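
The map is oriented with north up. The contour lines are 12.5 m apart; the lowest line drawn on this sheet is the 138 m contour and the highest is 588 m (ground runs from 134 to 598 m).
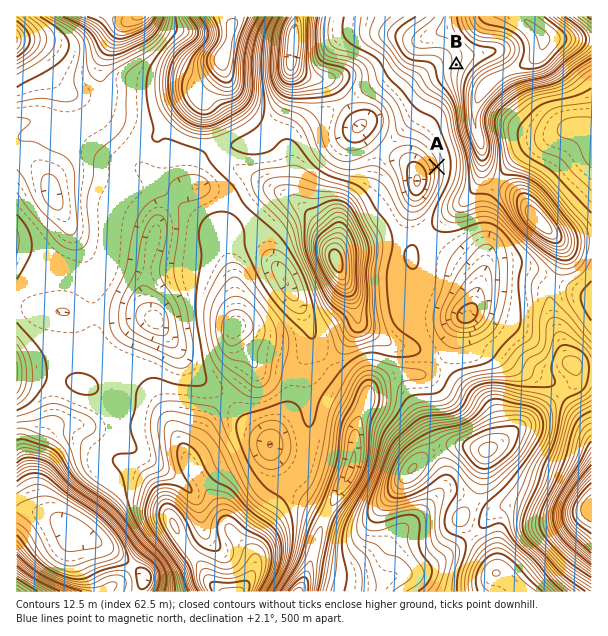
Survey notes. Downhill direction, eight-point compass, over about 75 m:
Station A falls W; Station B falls W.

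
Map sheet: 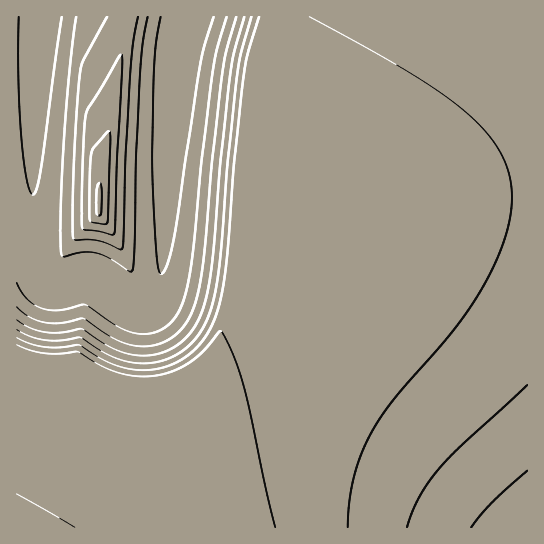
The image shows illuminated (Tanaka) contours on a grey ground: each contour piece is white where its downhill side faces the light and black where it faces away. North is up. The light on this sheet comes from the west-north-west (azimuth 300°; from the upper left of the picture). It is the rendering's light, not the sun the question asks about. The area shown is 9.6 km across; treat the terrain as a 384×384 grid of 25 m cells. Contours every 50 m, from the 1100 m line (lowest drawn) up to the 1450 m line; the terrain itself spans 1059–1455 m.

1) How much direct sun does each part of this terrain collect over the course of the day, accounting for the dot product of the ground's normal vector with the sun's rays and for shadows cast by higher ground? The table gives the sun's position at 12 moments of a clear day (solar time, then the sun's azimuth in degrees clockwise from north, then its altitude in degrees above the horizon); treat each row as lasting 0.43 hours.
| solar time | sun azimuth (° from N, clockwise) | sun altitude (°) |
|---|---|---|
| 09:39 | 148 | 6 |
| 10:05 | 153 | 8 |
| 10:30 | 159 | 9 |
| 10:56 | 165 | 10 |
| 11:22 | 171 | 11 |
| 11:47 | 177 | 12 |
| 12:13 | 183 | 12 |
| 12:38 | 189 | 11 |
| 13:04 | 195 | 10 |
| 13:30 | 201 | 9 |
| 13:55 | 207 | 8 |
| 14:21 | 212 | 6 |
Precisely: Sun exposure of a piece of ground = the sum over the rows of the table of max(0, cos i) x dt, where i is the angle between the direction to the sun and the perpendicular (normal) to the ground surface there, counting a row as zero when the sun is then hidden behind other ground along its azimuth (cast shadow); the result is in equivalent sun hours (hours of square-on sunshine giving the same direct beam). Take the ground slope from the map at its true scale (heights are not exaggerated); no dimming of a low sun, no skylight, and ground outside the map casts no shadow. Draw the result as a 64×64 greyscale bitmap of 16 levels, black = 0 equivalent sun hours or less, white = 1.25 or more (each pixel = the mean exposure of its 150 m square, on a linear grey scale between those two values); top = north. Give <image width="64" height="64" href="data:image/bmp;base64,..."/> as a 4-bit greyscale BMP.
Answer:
<image width="64" height="64" href="data:image/bmp;base64,Qk12CAAAAAAAAHYAAAAoAAAAQAAAAEAAAAABAAQAAAAAAAAIAAATCwAAEwsAABAAAAAAAAAAAAAAABEREQAiIiIAMzMzAERERABVVVUAZmZmAHd3dwCIiIgAmZmZAKqqqgC7u7sAzMzMAN3d3QDu7u4A////AKqqqqqqqqqqqqqqqqqqqqqqqqqqqqqqu7u7u7u8zMzMqqqqqqqqqqqqqqqqqqqqqqqqqqqqqqu7u7u7u8zMzMyqqqqqqqqqqqqqqqqqqqqqqqqqqqqqu7u7u7u8zMzMzKqqqqqqqqqqqqqqqqqqqqqqqqqqqqq7u7u7u8zMzMzMqqqqqqqqqqqqqqqqqqqqqqqqqqqqq7u7u7u8zMzMzMyqqqqqqqqqqqqqqqqqqqqqqqqqqqq7u7u7u7zMzMzMzKqqqqqqqqqqqqqqqqqqqqqqqqqqqru7u7u7vMzMzMzMqqqqqqqqqqqqqqqqqqqqqqqqqqqqu7u7u7vMzMzMzMyqqqqqqqqqqqqqqqqqqqqqqqqqqqu7u7u7u8zMzMzMzKqqqqqqqqqqqqqqqqqqqqqqqqqqq7u7u7u7zMzMzMzMqqqqqqqqqqqqqqqqqqqqqqqqqqqru7u7u7u8zMzMzMyqqqqqqqqqqqqqqqqqqqqqqqqqqqu7u7u7u7zMzMzMzKqqqqqqqqqqqqqqqqqqqqqqqqqqu7u7u7u7u8zMzMzMqqqqqqqqqqqqqqqqqqqqqqqqqqq7u7u7u7u7zMzMzMyqqqqqqqqqqqqqqqqqqqqqqqqqqqu7u7u7u7u7zMzMzKqqqqqqqqqqqqqqqqqqqqqqqqqqq7u7u7u7u7u8zMzMqqqqqqqqqqqqqqqqqqqqqqqqqqqru7u7u7u7u7u8zMyqqqqqqqqqqqqqqqqqqqqqqqqqqqu7u7u7u7u7u7u8zKqqqqqqqZZURomqqqqqqqqqqqqqqru7u7u7u7u7u7u8qqqqqqlzAAAAAmmqqqqqqqqqqqqqu7u7u7u7u7u7u7uqqZmqgwAAAAAAA4qqqqqqqqqqqqqru7u7u7u7u7u7u5ZCIjQQAAAAAAAAKKqqqqqqqqqqqqq7u7u7u7u7u7u7EAAAAAAAAAAAAAADmqqqqqqqqqqqqqu7u7u7u7u7u7sAAAAAAAAAAAAAAAFaqqqqqqqqqqqqqru7u7u7u7u7uwAAAAAAAAAAAAAAAjmqqqqqqqqqqqqqq7u7u7u7u7u7AAAAAAAAAAAAAAADN6qqqqqqqqqqqqqqq7u7u7u7u7sAAAAAAAAAAAAAACRFqqqqqqqqqqqqqqqqq7u7u7u7uwAAAAAAAAAAAAABRVaaqqqqqqqqqqqqqqqqq7u7u7u7AAAAAAAAASIhESNWZoqqqqqqqqqqqqqqqqqqq7u7u7sQAAAAABI0ZkMzRVd3iqqqqqqqqqqqqqqqqqqqq7u7uyAAAAATRWiXZVVWZ3eKqqqqqqqqqqqqqqqqqqqqq7u7QyI0RVZ4q8h2ZmZ3iIqqqqqqqqqqqqqqqqqqqqqqu7tmZnqqmavOuYdnd4iIiqqqqqqqqqqqqqqqqqqqqqqqu3eJrP7u//+piHd3iIiJqqqqqqqqqqqqqqqqqqqqqqqriJqr/////6mYh3iIiImqqqqqqqqqqqqqqqqqqqqqqqqJmqrf///7qZiIiIiJmaqqqqqqqqqqqqqqqqqqqqqqqpmqqq////qpmYiJiJmZqqqqqqqqqqqqqqqqqqqqqqqqmaqqqv//uqmZiImZmZmqqqqqqqqqqqqqqqqqqqqqqqqZqqqqv/2qqpmYmZmZmaqqqqqqqqqqqqqqqqqqqqqqqpqqqqqr26qqmZmZmZmZqqqqqqqqqqqqqqqqqqqqqqqqmqqqqqqqqqqZmZmZmZmqqqqqqqqqqqqqqqqqqqqqqqqaqpmqqqqqqpmZmZmZmaqqqqqqqqqqqqqqqqqqqqqqqpqqmZqqiqqqmZmZmZmZqqqqqqqqqqqqqqqqqqqqqqqqqqmZmal6qqqZmZmZmZmqqqqqqqqqqqqqqqqqqqqqqqqqqZmZmXqqqqmZmZmZmaqqqqqqqqqqqqqqqqqqqqqqqqqpmZmYarqqqZmZmYiJqqqqqqqqqqqqqqqqqqqqqqqqqqmZmZhquqqpmZiIiIiqqqqqqqqqqqqqqqqqqqqqqqqqmZmZl2m7qqmZmIiIiJqqqqqqqqqqqqqqqqqqqqqqqqqZmZmXeLu6qZmYiIiImqqqqqqqqqqqqqqqqqqqqqqqqpmZmZd4u7qpmZiIiIiaqqqqqqqqqqqqqqqqqqqqqqqqmZmZl3e7uqmZmIiIiJqqqqqqqqqqqqqqqqqqqqqqqqmZmZmHd6u6qZmYiIiImqqqqqqqqqqqqqqqqqqqqqqqqZmZmYd3q7qpmZiIiIiaqqqqqqqqqqqqqqqqqqqqqqqpmZmZh3ebuqmZmIiIiJqqqqqqqqqqqqqqqqqqqqqqqqmZmZmHd5u6qpmYiIiImqqqqqqqqqqqqqqqqqqqqqqqqZmZmYd3i7qqmZiIiIiaqqqqqqqqqqqqqqqqqqqqqqqpmZmZh3eLu6qZmIiIiIqqqqqqqqqqqqqqqqqqqqqqqqmZmZmHeIu7qpmYiIiIiaqqqqqqqqqqqqqqqqqqqqqqqpmZmIeIiru6mZiIh3d5qqqqqqqqqqqqqqqqqqqqqqqqmZmYiIiKu7qZmIh3ZmmqqqqqqqqqqqqqqqqqqqqqqqqZmZiIiInMu5mYh3ZmV6qqqqqqqqqqqqqqqqqqqqqqqqmZmIiIiczLqZiHdmZWmqqqqqqqqqqqqqqqqqqqqqqqqZmIiIh4zcyqmId2ZlaaqqqqqqqqqqqqqqqqqqqqqqqpmYh3d3i93LqZh3ZmZoqqqqqqqqqqqqqqqqqqqqqq"/>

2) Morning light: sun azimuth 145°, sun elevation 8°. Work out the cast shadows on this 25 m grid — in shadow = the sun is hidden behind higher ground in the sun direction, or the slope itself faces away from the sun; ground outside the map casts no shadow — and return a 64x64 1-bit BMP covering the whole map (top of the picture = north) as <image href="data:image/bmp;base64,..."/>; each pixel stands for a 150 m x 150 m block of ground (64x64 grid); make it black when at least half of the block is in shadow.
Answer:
<image width="64" height="64" href="data:image/bmp;base64,Qk0+AgAAAAAAAD4AAAAoAAAAQAAAAEAAAAABAAEAAAAAAAACAAATCwAAEwsAAAIAAAAAAAAA////AAAAAAAAAAAAAAAAAAAAAAAAAAAAAAAAAAAAAAAAAAAAAAAAAAAAAAAAAAAAAAAAAAAAAAAAAAAAAAAAAAAAAAAAAAAAAAAAAAAAAAAAAAAAAAAAAAAAAAAAAAAAAAAAAAAAAAAAAAAAAAAAAAAAAAAAAAAAAAAAAAAAAAAAAAAAAAAAAAAAAAAAAAAAAAAAAAAAAAAAAAAAAAAAAAAP8AAAAAAAAD/8AAAAAAAef/4AAAAAAP///wAAAAAA////AAAAAAD///+AAAAAAP///4AAAAAA////wAAAAAD////AAAAAAP///8AAAAAA////4AAAAAD+f//gAAAAAOAB/+AAAAAAAAD/4AAAAAAAAP/gAAAAAAAAf+AAAAAAAAB/4AAAAAAAAH/gAAAAAAEAP+AAAAAAA4A/4AAAAAADwD/gAAAAAAPAP+AAAAAAB8A/8AAAAAAHwB/wAAAAAAfAH/AAAAAAD8Af8AAAAAAPwB/wAAAAAA/AH/AAAAAAD4Af8AAAAAAfgB/wAAAAAB+AH/AAAAAAH4Af8AAAAAAfgB/wAAAAAB+AH/AAAAAAH4Af8AAAAAAPAB/wAAAAAA8AH/gAAAAADwAf+AAAAAAPAB/4AAAAAAcAD/gAAAAABwAP+AAAAAAHAA/4AAAAAAMAD/wAAAAAAwAP/AAAAAACAA/8AAAAAA=="/>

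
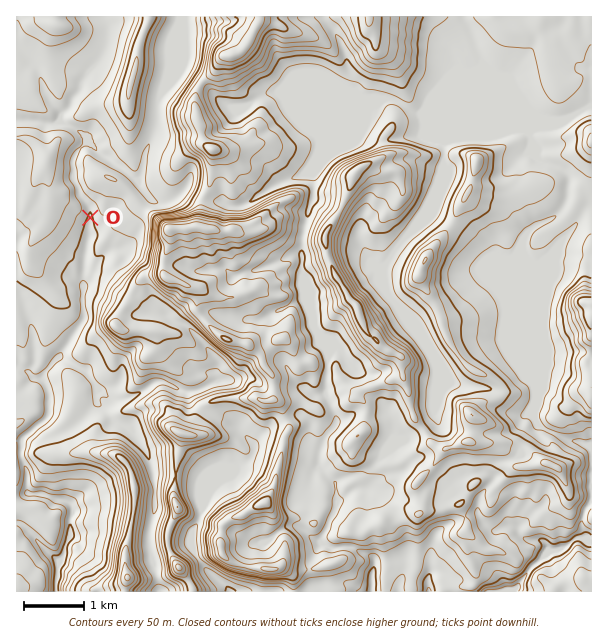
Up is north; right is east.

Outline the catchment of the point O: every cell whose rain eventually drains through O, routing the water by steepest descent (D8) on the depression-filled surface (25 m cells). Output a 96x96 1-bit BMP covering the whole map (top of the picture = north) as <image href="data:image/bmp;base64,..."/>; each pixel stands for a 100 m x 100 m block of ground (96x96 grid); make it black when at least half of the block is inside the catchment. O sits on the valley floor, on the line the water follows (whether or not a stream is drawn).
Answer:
<image width="96" height="96" href="data:image/bmp;base64,Qk2+BAAAAAAAAD4AAAAoAAAAYAAAAGAAAAABAAEAAAAAAIAEAAATCwAAEwsAAAIAAAAAAAAA////AAAAAAAAAAAAAAAAAAAAAAAAAAAAAAAAAAAAAAAAAAAAAAAAAAAAAAAAAAAAAAAAAAAAAAAAAAAAAAAAAAAAAAAAAAAAAAAAAAAAAAAAAAAAAAAAAAAAAAAAAAAAAAAAAAAAAAAAAAAAAAAAAAAAAAAAAAAAAAAAAAAAAAAAAAAAAAAAAAAAAAAAAAAAAAAAAAAAAAAAAAAAAAAAAAAAAAAAAAAAAAAAAAAAAAAAAAAAAAAAAAAAAAAAAAAAAAAAAAAAAAAAAAAAAAAAAAAAAAAAAAAAAAAAAAAAAAAAAAAAAAAAAAAAAAAAAAAAAAAAAAAAAAAAAAAAAAAAAAAAAAAAAAAAAAAAAAAAAAAAAAAAAAAAAAAAAAAAAAAAAAAAAAAAAAAAAAAAAAAAAAAAAAAAAAAAAAAAAAAAAAAAAAAAAAAAAAAAAAAAAAAAAAAAAAAAAAAAAAAAAAAAAAAAAAAAAAAAAAAAAAAAAAAAAAAAAAAAAAAAAAAAAAAAAAAAAAAAAAAAAAAAAAAAAAAAAAAAAAAAAAAAAAAAAAAAAAAAAAAAAAAAAAAAAAAAAAAAAAAAAAAAAAAAAAAAAAAAAAAAAAAAAAAAAAAAAAAAAAAAAAAAAAAAAAAAAAAAAAAAAAAAAAAAAAAAAAAAAAAAAAAAAAAAAAAAAAAAAAAAAAAAAAAAAAAAAAAAAAAAAAAAAAAAAAAAAAAAAAAAAAAAAAAAAAAAAAAAAAAAAAAAAAAAAAAAAAAAAAAAAAAAAAAAAAAAAAAAAAAAAAAAAAAAAAAAAAAAAAAAAAAAAAAAAAAAAAAAAAAAAAAAAAAAAAAAAAAAAAAAAAAAAAAAAAAAAAAAAAAAAAAAAAAAAAAAAAAAAAAAAAAAAAAAAAAAAAAAAAAAAAAAAAAAAAAAAAAAAAAAAAAAAAAAAAAAAAAAAAAAAAAAAAAAAAAAAAAAAAAAAAAAAAAAAABwAAAAAAAAAAAAAAD+AAAAAAAAAAAADAH+AAAAAAAAAAAAPgP+AAAAAAAAAAAAfgf+AAAAAAAAAAAA/g/+AAAAAAAAAAAB/h//AAAAAAAAAAAD/j//AAAAAAAAAAAH/n//AAAAAAAAAAAH////gAAAAAAAAAAH////gAAAAAAAAAAH////gAAAAAAAAAAH////gAAAAAAAAAAP////gAAAAAAAAAAf////AAAAAAAAAAA////+AAAAAAAAAAD////+AAAAAAAAAAD////+AAAAAAAAAAD////8AAAAAAAAAAD////8AAAAAAAAAAD////8AAAAAAAAAAD////8AAAAAAAAAAD////8AAAAAAAAAAD////8AAAAAAAAAAD////+AAAAAAAAAAD/////AAAAAAAAAAD/////gAAAAAAAAAD/////gAAAAAAAAAD/////wAAAAAAAAAD/////8AAAAAAAAAD//////AAAAAAAAAD//////gAAAAAAAAD//////gAAAAAAAAD//////wAAAAAAAAD//////wAAAAAAAAD//////4AAAAAAAAA="/>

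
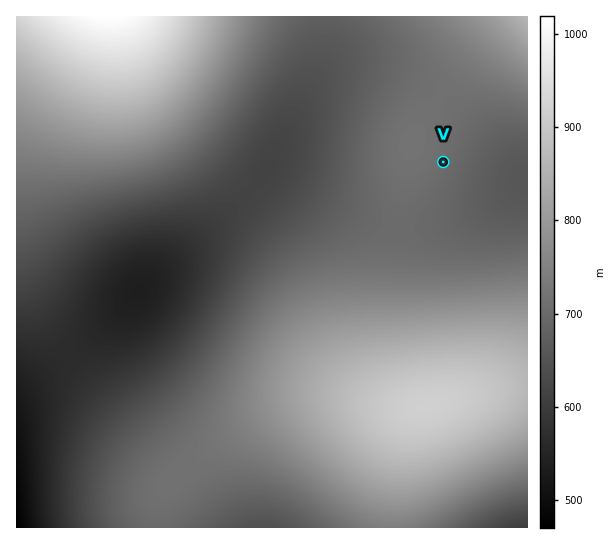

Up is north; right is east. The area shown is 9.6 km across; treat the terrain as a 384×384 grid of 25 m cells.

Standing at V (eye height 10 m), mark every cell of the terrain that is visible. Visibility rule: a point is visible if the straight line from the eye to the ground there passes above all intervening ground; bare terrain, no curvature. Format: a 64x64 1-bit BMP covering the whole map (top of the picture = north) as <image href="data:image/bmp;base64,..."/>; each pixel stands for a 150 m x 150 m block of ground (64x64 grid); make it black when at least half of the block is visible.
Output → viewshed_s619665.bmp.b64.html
<image width="64" height="64" href="data:image/bmp;base64,Qk0+AgAAAAAAAD4AAAAoAAAAQAAAAEAAAAABAAEAAAAAAAACAAATCwAAEwsAAAIAAAAAAAAA////AAAAAAAAAAAAAAAAAAAAAAAAAAAAAAAAAAAAAAAAAAAAAAAAAAAAAAAAAAAAAAAAAAAAAAAAAAAAAAAAAAAAAAAAAAAAAAAAAAAAAAAAAAAAAAAAAAAAAAAAAAAAAAAAAAAAAAAAAAAAAAAAAAAAAAAAAAAAAAAAAAAAAAAAAAAAAAAAAAAAAAAAAAAAAAAAAAAAAAAAAAAAAAf/AAAAAAAAP//gAAAAAAD///wAAAAAA////gAAAAAH////AAAAAA////8AAAAAH////wAAAAA/////AAAAAD////8AAAAAf////wAAAAB/////AAAAAH////8AAAAAf////wAAAAB/////AAAAAD////8AAAAAD////wAAAAAD////AAAAAAB///8AAAAAAB///wAAAAAAB///AAAAAAAD//8AAAAAAAD//wAAAAAAAP//AAAAAAAAf/8AAAAAAAB//wAAAAAAAH//AAAAAAAAf/8APAAAAAB//wAfgAAAAH//AA/gAAAAP/8AD/AAAAA//wAP+AAAAB//AAf8AAAAD/8AB/4AAAAP/wAH/wAAAAf/AAf/gAAAB/8AB/+AAAAP/wAH/8AAAA//AAf/wAAAD/8AB//gAAAP/wAH//AAAB//AAf/8AAAH/8AB//4AAA//wAH//gAAD//AAf/+AAAf/8AB//8AAD//w=="/>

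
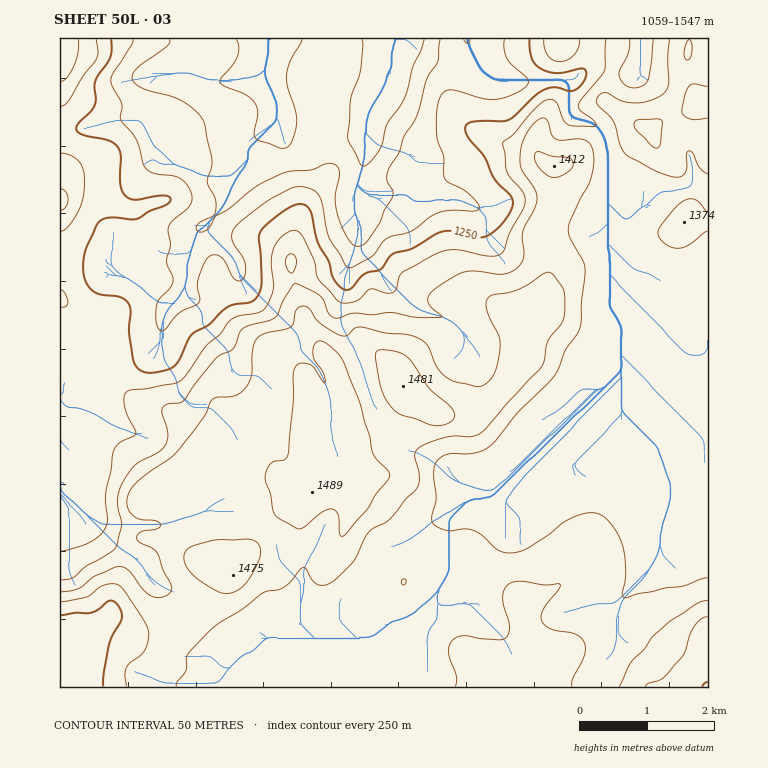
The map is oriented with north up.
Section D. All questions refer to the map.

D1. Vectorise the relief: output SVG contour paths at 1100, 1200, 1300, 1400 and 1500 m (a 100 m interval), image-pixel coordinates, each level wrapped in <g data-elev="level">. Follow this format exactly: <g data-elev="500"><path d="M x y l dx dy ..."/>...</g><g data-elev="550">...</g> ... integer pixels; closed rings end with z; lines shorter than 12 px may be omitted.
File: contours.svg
<g data-elev="1100"><path d="M302 39l-11 21-4 11 0 14 8 25 2 12-6 20-2 4-6 2-27-9-2-7 4-20-3-9-9-8-21-8-5-4 1-5 12-13 4-9 2-8-3-9"/><path d="M424 39l-3 12-9 17-7 29-5 9-13 18-6 23-11 15-7 4-4-3-10-21-1-6 3-38 10-30 1-29"/></g><g data-elev="1200"><path d="M504 39l0 9 3 10 5 7 15 13 2 3-3 6-14 8-17 4-12 0-27-9-9 0-6 6-4 11 0 29 6 20 1 22 3 4 16 7 7 6 9 10 0 3-1 2-5 1-24-1-13 4-24 17-25 8-16 18-22 11-3-2-17-28-7-34-3-9-5-5-7-2-8-1-7 1-27 15-25 19-7 8-1 5 1 7 10 15 2 7 0 8-2 7-3 2-6-2-8-17-5-5-7-2-5 2-5 7-6 17-1 7 3 12-1 3-20 10-14 17-3 1-4-2-2-6 1-18 3-7 10-10 3-7-1-5-5-14 3-17-1-18 4-7 16-13 3-6 0-5-4-10-8-7-8-3-17-2-8-5-4-5-7-25-15-19 1-17-10-16-1-9 21-34 1-5"/></g><g data-elev="1300"><path d="M60 307l6-1 2-3-3-9-5-4"/><path d="M60 231l4-1 5-4 10-16 4-14 2-15-2-12-5-8-7-6-11-2"/><path d="M60 106l5-2 4-3 14-25 13-16 2-7-2-14"/><path d="M544 39l0 9 4 8 6 4 7 2 7-2 6-6 4-6 1-9"/><path d="M606 39l-2 32-22 27-4 7 2 5 14 10 2 6-20 0-9-2-4-5-7-17-7-3-10 6-26 29-10 8 4 31 15 18 3 9-2 8-13 24-5 17-4 4-10 3-33-6-16 1-40 21-3 6-3 11-3 3-6 1-16-4-3 1-10 10-14 3-6-2-20-22-4-20-14-26-6-3-9 4-8 8-5 10-1 12 3 24-3 10-6 10-7 5-18 3-9 4-12 15-14 12-18 27-8 8-31 6-17 2-5 2-2 6 1 10 11 25-3 3-14 7-6 9-2 18-5 24 2 25-2 7-5 8-10 8-10 4-21 5"/><path d="M653 39l-5 41-5 5-10 3-8-3-4-5-2-5 1-5 8-17 2-14"/></g><g data-elev="1400"><path d="M176 687l1-6 9-11 0-12 3-5 20-22 10-8 22-13 22-17 15-3 7-4 17-18 4 0 8 14 8 3 10-3 15-14 9-10 12-25 5-5 17-9 16-20 11-11 2-6 0-7-4-20 3-7 11-5 18-6 27-1 7-3 5-5 22-25 33-36 3-7 4-20 15-19 2-10-1-20-12-17-7-1-25 16-10 3-17 3-5 3-2 5 1 7 12 27 1 13-3 15-4 11-7 7-7 4-23-5-10-5-9-10-10-22-10-8-12-3-20-1-26-6-5 1-6 7-7 1-21-13-11-15-5-2-5 1-4 4-2 12-2 4-6 2-20 4-9 7-4 12-1 24-7 13-10 7-16 1-6 2-8 17-27 36-7 6-30 21-11 13-2 12 4 10 7 5 18 2 5 3-1 3-3 2-17 3-3 6 3 5 12 5 5 5 6 17 8 15-1 7-3 3-7 3-10-3-9-7-11-17-5-3-5-2-26 10-15 12-19 4"/><path d="M572 687l1-9 12-24 0-6-1-5-3-5-6-4-26-6-5-4-3-5 3-10 17-24-2-1-14 1-25-4-10 2-4 4-3 5 0 12 7 22-1 6-3 6-8 2-35-4-7 2-5 5-3 10 8 23-1 11"/><path d="M708 600l-7 2-7 3-24 16-16 15-10 13-13 14-12 24"/><path d="M401 583l2 2 2-1 1-2-1-3-3 1z"/><path d="M549 176l8 1 10-4 5-6 1-6-5-3-16-2-15-4-3 4 2 7 6 8z"/><path d="M654 147l5 0 1-3 2-24-5-1-21 1-2 4 1 5z"/><path d="M708 86l-14-2-5 2-4 7-3 17 2 5 5 4 7 1 12-2"/><path d="M686 60l3 0 3-7 0-9-3-5-5 12 0 5z"/></g><g data-elev="1500"><path d="M103 687l1-14 5-29 13-25 0-5-3-7-5-5-5-1-17 11-16 1-16 2"/></g>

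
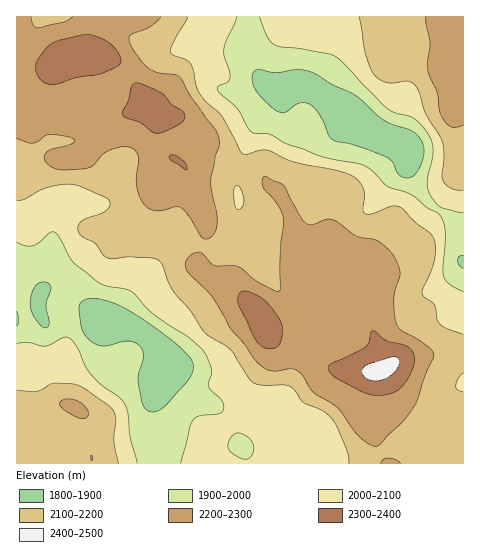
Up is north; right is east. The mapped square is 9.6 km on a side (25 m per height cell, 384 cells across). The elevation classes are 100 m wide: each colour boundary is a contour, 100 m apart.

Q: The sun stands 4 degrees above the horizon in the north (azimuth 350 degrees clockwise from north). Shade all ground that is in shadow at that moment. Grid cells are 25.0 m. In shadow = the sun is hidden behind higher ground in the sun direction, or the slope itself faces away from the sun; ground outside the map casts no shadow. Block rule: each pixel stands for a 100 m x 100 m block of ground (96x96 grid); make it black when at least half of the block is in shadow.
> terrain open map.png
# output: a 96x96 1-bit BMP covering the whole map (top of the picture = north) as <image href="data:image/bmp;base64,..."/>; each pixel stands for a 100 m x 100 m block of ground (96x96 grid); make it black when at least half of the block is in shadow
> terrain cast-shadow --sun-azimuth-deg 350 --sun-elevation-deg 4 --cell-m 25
<image width="96" height="96" href="data:image/bmp;base64,Qk2+BAAAAAAAAD4AAAAoAAAAYAAAAGAAAAABAAEAAAAAAIAEAAATCwAAEwsAAAIAAAAAAAAA////AAAAAAAAAAAAAAAP//////4AAAAAAAAf//////4AAAAAAAB///////8AAAAAAAD//////84AEAYAAAH//////8AAOA4AAAH//////8AAfB8AAAH//////8AAfB8AAAH//////8AA/h4AAAP//////8AA/gAAAAP//////8AB/AAAAAf//////+AA+AAAAD///////+AAAAAAAH////////AAAAAPAP////////gAAAAf+f////////wAAAAf//////////8AAAA///////////8AAAD///////////8AAAH//////h////8AAAP//////gAP///AAAP//////gAA//+AAAH//////gAAP/8AAAD//////AAAA/8AAAD/////+AAAAAAAAP//////8AAAAAAAAf//////wAAAAAAAA///////AAAAAAAAB//////wAAAAAAADB//////gAAAAAAAHj/////fgAAAAAAAP/////8fwAAAAAAAf/////8/gA4AAAAAf///////AB8AAHAAf//////8AB/AAPwA////+f/AAD/gAP4A////4/+AAD/wAP8A////5/8AAD/wAf+A////5/4AAA/4Af+A//////wAAAP4Af/B//////gAAADwAP/F//////AAAAAAAD/t/////wAAAAAAAB/9/////wAAAAAAAAf//////wAAAAAAAAP///4//wAAAAAAAAP///wf/4AAAAAAAAH///wAP8GAAAAAAAD///wAP//AAAAAAAB///wAP//AAAAAAAA///wAf//AAAAAAAA///4Af//AAAAAAAA9///+//+AAAAAAAA9///+//wAAAAAAAB///////wAAAAAAAB///////gAEAAAAAD///////AAOAACAAD/////f/AYOAAAAAH/////H/A4cAAAAAH/////A/B4AAAAAAH9////A/D8AAAAAHn9////A+D8AAAAAfh9////g8H4AAAAA/wE////w4H4AAAAA/wMf///5wD4AAAAB/4cAf//4AAwAAAAB/48AAP/8AAwAAAAD//9AAf/8ACAAAAAH///g///+AGAAAAAf///9////gGAAAAA/////////4AAAAAB////f////8AAAAAD///8f////+AAAAAf///8/////+AAAAB////8/////+AAAAD////8/+ABwAAAAAH///+ED/AAAAAAAAP///wAH/gAAAAAA/////gAH/4AAAAAB/////gAH//AAAAAD/////gAP//gAAAwH/////gAP//wAADwP/////wAP//4AAHwP/////wAP//4AAPwf/////z8B//4AAHAf/////h8Af/4AAAA////P/B8AAD4GAAO///8A8A8AAAgfwAef//wAAA8AAAA/8B+f//AAAA8AAAB/+D/P/+AAAAcAAAB//D/H/4AAAAcAAAD//D/B+AAAAAMAAAH//j/AAAAAAAAAAAH//j/AAAAAYAAAAAH//j/AAAAA8AAAAAP//h/AAAAA8AAAAAH//AfAAAAAYAA="/>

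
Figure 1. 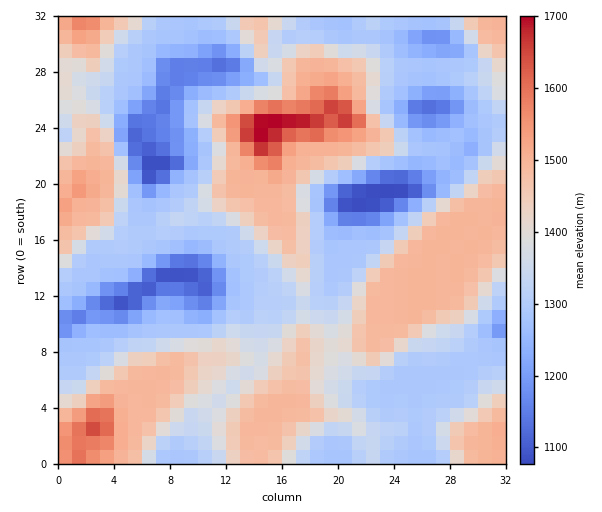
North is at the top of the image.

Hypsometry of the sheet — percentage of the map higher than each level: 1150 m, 94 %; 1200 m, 90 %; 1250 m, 86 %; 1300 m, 61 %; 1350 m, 48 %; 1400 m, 39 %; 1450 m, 31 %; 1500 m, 8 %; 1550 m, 4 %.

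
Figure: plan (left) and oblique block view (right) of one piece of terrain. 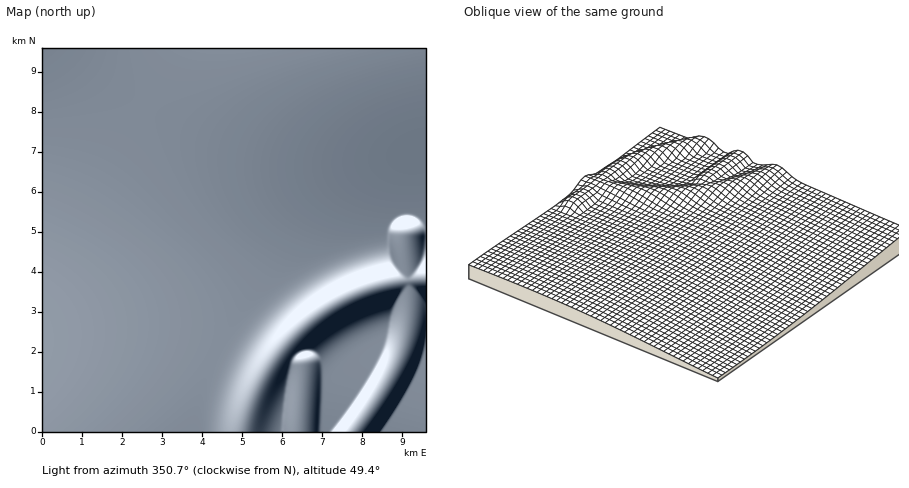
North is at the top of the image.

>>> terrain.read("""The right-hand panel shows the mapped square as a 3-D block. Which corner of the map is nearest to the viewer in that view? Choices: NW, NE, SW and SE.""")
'NW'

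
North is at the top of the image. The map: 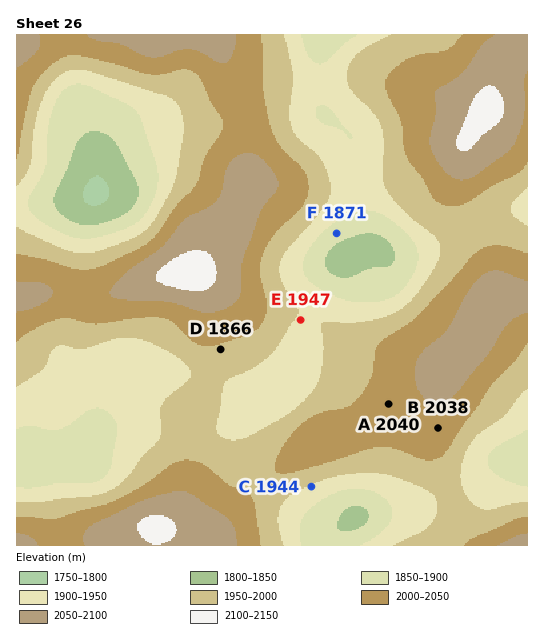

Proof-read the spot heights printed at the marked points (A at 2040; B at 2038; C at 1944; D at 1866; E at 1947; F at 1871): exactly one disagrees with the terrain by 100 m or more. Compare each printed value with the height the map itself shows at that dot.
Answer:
D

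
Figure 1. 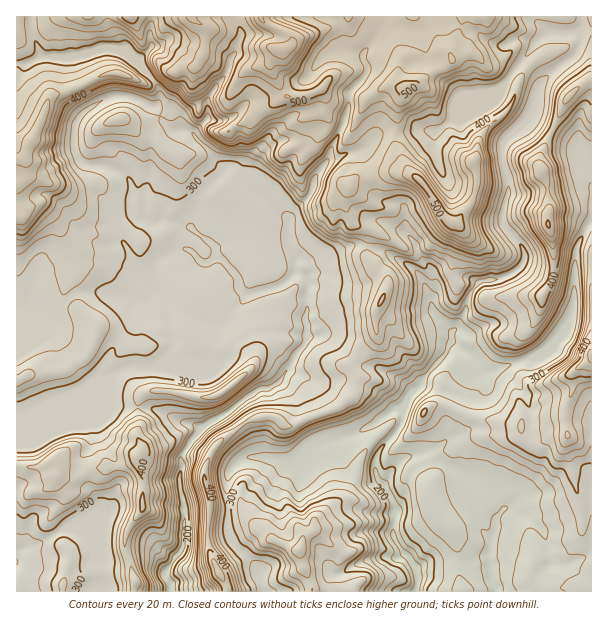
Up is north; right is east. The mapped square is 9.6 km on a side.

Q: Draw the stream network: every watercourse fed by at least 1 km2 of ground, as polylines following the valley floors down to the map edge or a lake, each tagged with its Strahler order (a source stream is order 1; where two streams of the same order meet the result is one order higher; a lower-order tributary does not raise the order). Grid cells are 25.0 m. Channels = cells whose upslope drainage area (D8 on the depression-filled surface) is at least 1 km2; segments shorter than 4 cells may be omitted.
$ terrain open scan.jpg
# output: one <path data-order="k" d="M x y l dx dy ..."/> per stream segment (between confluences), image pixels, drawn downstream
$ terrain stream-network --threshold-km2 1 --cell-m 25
<path data-order="1" d="M261 578l0 10 2 3"/><path data-order="1" d="M576 561l-6 2-1 1-14 0-6-12 0-6-3-4 0-3-1-2-2-6-15-15-6-1-6-3-3-3-9 0-1 1"/><path data-order="1" d="M75 531l-15 0-19 12-3 0-5 3-4 0-2 2-6 1-4 5 0 9"/><path data-order="2" d="M503 510l-6 6-2 3 0 12-4 6 0 11-2 1 0 15 2 2 0 10 1 2 0 4 3 5 0 4"/><path data-order="1" d="M497 497l0 1 6 8 0 4"/><path data-order="2" d="M384 485l3 7 3 3 3 6 0 5 2 1 0 18-2 2 0 7 2 2 0 3 6 10 16 18 0 21-1 2 1 1"/><path data-order="1" d="M402 461l-12 12-6 12"/><path data-order="1" d="M264 458l8 0 1 1 8 0 1 2 18 0 3-2 12-12 9-4 3 0 2-2 6 0 9-4 9-2 9-4 3-3 6-2 9-7 4-2 8-6 7 0 2 2"/><path data-order="2" d="M401 413l1 3 0 6-3 6-3 3 0 1-15 15-6 12 0 14 2 1 0 3 1 3 5 5 1 0"/><path data-order="1" d="M113 401l0-17 1-1 2-8 3-3"/><path data-order="1" d="M96 377l11 0 1-2 3 0 2-1 6-2"/><path data-order="2" d="M119 372l4-3 5 0 6-4 16 0 6-5 6-1 8-8"/><path data-order="1" d="M170 357l0-6"/><path data-order="2" d="M170 351l3-3 0-15-2-1 0-5-1-1 0-8-2-1 0-8-1-1 0-5-3-4 0-3-5-5"/><path data-order="2" d="M447 348l0 3-3 3-3 6-19 20-2 6-9 10 0 2-7 9-3 6"/><path data-order="2" d="M450 335l0 4-1 2 0 4-2 3"/><path data-order="1" d="M140 302l9 0 10-11"/><path data-order="1" d="M32 293l-5 9 0 3-6 6-4 0"/><path data-order="2" d="M159 288l0-9-1-1 0-17 3-3 3 0 9-6 3 0 4-3 8 0 3 2 12 12 6 0 3-3 10 0"/><path data-order="3" d="M300 273l6 6 2 3 0 9-2 2 0 12 2 1 0 5-3 6 0 4 3 5 0 6-3 4 0 8-2 3-7 7-3 8-9 12-2 4-6 6-1 0-6 5-9 0-3 1-5 5-7 3-15 13-9 5-5 4-6 3-19 20 0 1-8 8-3 6 0 3 2 1 0 8-2 1 0 20 2 1 0 6 1 2 0 9 2 1 0 12-2 2 0 18-1 1 0 3-2 3-6 6-3 9-4 5 0 10 3 3 0 8 1 1"/><path data-order="3" d="M222 260l15 16 0 3 2 2 0 6 6 7 7 0 6-3 5 0 1-1 11-2 13-7 6-6 0-2 6 0"/><path data-order="1" d="M125 245l3 3 3 6 0 3 3 4 0 3 3 3 4 9 14 14 3 0 1-2"/><path data-order="1" d="M407 234l7 8 2 6 1 1 0 3 12 12 0 2 3 3 2 9 1 1 0 12-4 5 0 7 1 2 0 4 3 3 0 2 15 15 0 6"/><path data-order="2" d="M195 231l9 8 6 3 5 4 1 6 6 6 0 2"/><path data-order="2" d="M290 219l0 8-2 1 0 11 2 1 1 9 5 8 0 12 4 4"/><path data-order="1" d="M276 194l8 9 0 3 1 1 0 6 5 6"/><path data-order="1" d="M591 179l0 42-4 6-11 21 0 12-1 1 0 38-2 1 0 8-1 1 0 5-2 3-12 15 0 1-15 15-1 0-11 9-6 2-4 3-12 3-2 1-9 2-7 4-6 0-3-3-2-4-3-3-3-6-13-8-6-6-2 0-6 6"/><path data-order="2" d="M329 159l-6 6 0 2-6 7-5 9 0 3-1 2 0 6-3 3 0 1-17 17 0 3-1 1"/><path data-order="1" d="M354 152l-3 1-4 0-8 5-9 0-1 1"/><path data-order="1" d="M438 129l6-3 5-4 3 0 34-33 9-2 11-7 1 0 8-9 0-2 7-7 0-2 5-4 0-2 4-4 0-2 12-12 6-3 9 0 2 2 16 0 5 4 0 3-2 2 0 3-3 6-6 6-1 0-11 9-1 0-18 18-6 22-12 15 0 2-20 19 0 12 2 2 0 6 1 1 0 5 2 1 0 5 1 1 0 6 2 2 0 7-3 6-2 12-1 2 0 10 3 6 16 18 3 12-3 6-9 9-6 3-3 0-4 3-20 3-9 9-3 6 0 3-1 2 0 7-3 6-5 5-1 6-8 9"/><path data-order="2" d="M152 78l4 5 3 6 0 12-6 6-3 0-6-5-6-1-4-3-5 0-1-2-15 0-9 5-3 0-3 3-2 0-3 3-4 1-5 5-1 0-6 7 0 3-2 2 0 12-1 1 1 14 2 1 1 6 5 5 3 0 1 1 15 0 9 5 5 0 6 3 9 9 0 4 1 2 0 4-1 2 0 13 1 2 2 6 4 4 8 0 6 5 3 0 6-3 6 0 1 1 9 0 5 3 7 0 6 6"/><path data-order="1" d="M146 66l6 12"/><path data-order="1" d="M230 63l-5 12-7 8-2 4-3 3-6 11 0 18-13 13 0 3 31 33-1 5-24 24 0 3-2 1 0 8-1 1 0 3-5 9 0 3 3 6"/><path data-order="1" d="M41 56l9 0 1-2 15 0 2-1 45 0 1 1 5 0 3 3 7 3 14 14 9 4"/><path data-order="2" d="M363 54l0 6 5 6 0 5-6 7 0 2-11 10 0 2-1 0 0 10-2 2 0 4-3 6 0 5-4 9 0 3-6 12-3 3-3 13"/><path data-order="1" d="M348 53l15 0 0 1"/><path data-order="1" d="M381 30l-4 5-2 4-9 9-3 6"/>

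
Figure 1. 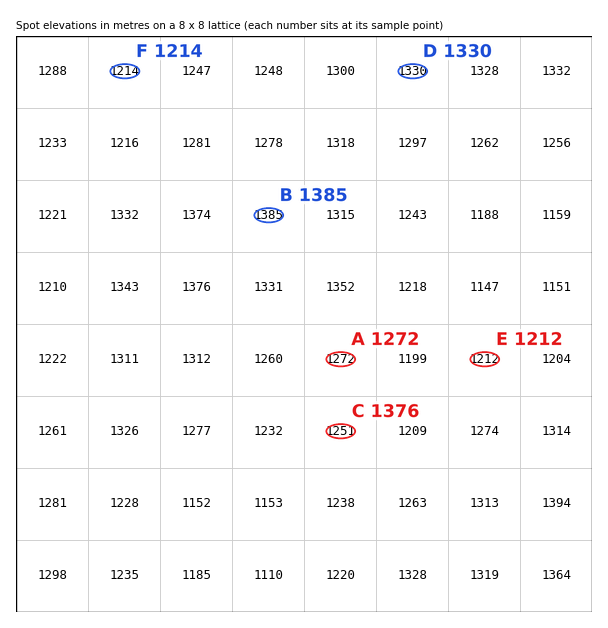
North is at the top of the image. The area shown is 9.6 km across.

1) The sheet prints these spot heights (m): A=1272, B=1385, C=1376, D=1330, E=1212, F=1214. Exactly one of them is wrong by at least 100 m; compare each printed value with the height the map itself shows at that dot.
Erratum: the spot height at C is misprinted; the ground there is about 1251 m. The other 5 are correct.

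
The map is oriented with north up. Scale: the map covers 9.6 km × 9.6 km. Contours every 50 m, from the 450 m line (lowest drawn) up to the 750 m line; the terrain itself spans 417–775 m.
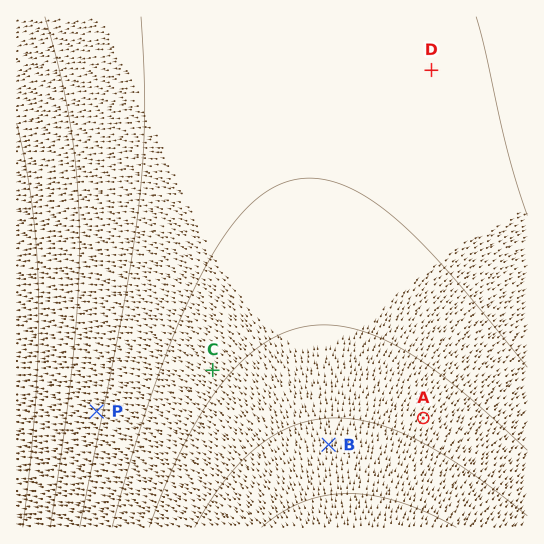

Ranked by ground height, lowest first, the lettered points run D C A B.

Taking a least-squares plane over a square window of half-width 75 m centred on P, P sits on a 4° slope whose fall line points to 281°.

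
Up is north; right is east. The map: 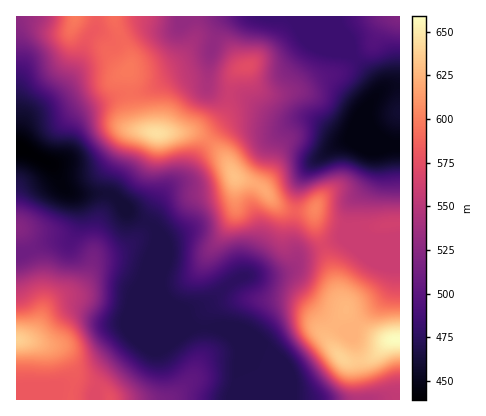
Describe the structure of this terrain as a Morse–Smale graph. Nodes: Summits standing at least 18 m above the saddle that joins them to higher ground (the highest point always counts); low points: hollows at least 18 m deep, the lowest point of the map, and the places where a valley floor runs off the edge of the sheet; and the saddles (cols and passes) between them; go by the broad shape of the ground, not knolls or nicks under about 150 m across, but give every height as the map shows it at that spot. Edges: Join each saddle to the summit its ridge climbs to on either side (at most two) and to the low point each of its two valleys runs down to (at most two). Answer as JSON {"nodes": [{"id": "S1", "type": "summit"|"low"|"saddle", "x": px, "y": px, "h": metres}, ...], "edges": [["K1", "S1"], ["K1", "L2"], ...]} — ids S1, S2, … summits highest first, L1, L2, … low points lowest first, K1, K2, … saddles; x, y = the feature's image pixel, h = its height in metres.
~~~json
{"nodes": [
{"id": "S1", "type": "summit", "x": 396, "y": 340, "h": 659},
{"id": "S2", "type": "summit", "x": 156, "y": 134, "h": 645},
{"id": "S3", "type": "summit", "x": 18, "y": 340, "h": 638},
{"id": "S4", "type": "summit", "x": 234, "y": 176, "h": 631},
{"id": "S5", "type": "summit", "x": 398, "y": 18, "h": 520},
{"id": "L1", "type": "low", "x": 20, "y": 148, "h": 439},
{"id": "L2", "type": "low", "x": 368, "y": 134, "h": 446},
{"id": "K1", "type": "saddle", "x": 208, "y": 140, "h": 603},
{"id": "K2", "type": "saddle", "x": 120, "y": 38, "h": 589},
{"id": "K3", "type": "saddle", "x": 324, "y": 246, "h": 569},
{"id": "K4", "type": "saddle", "x": 230, "y": 94, "h": 560},
{"id": "K5", "type": "saddle", "x": 356, "y": 58, "h": 483},
{"id": "K6", "type": "saddle", "x": 206, "y": 328, "h": 469},
{"id": "K7", "type": "saddle", "x": 152, "y": 226, "h": 469}],
"edges": [["K1", "S2"], ["K1", "S4"], ["K1", "L1"], ["K1", "L2"], ["K2", "S2"], ["K2", "L1"], ["K2", "L2"], ["K3", "S1"], ["K3", "L1"], ["K3", "L2"], ["K4", "S1"], ["K4", "S2"], ["K4", "L2"], ["K5", "S1"], ["K5", "S5"], ["K5", "L2"], ["K6", "S1"], ["K6", "S3"], ["K6", "L1"], ["K7", "S3"], ["K7", "S4"], ["K7", "L1"]]}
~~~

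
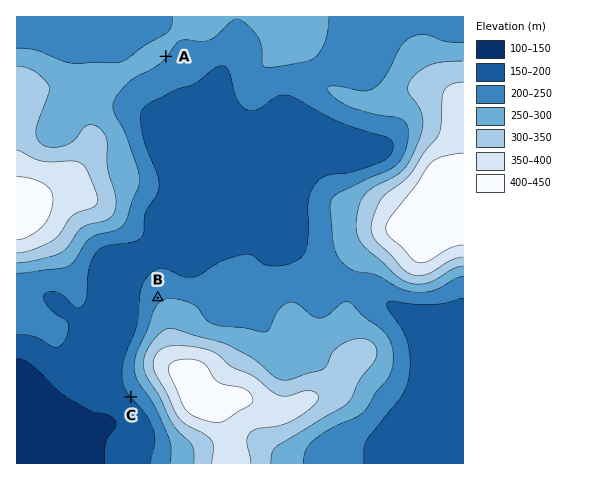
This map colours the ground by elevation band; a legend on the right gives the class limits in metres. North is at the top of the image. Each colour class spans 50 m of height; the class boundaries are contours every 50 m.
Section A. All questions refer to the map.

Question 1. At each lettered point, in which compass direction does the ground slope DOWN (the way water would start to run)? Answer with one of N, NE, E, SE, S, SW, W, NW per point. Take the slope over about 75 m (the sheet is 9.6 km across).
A SE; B NW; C SW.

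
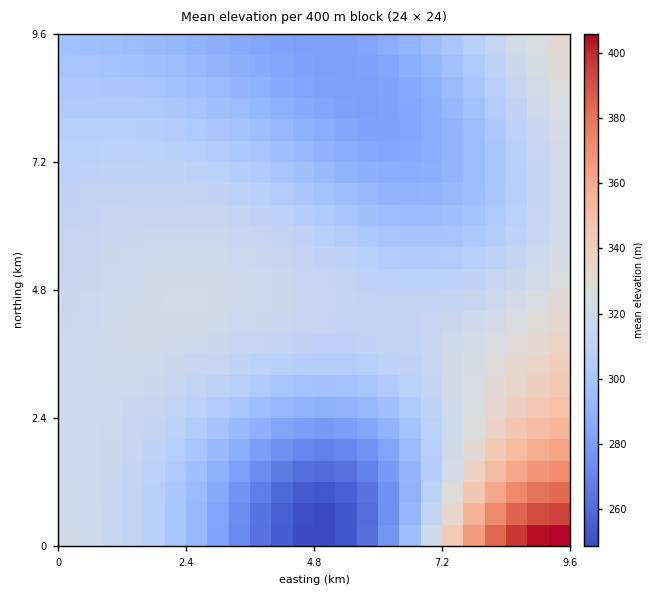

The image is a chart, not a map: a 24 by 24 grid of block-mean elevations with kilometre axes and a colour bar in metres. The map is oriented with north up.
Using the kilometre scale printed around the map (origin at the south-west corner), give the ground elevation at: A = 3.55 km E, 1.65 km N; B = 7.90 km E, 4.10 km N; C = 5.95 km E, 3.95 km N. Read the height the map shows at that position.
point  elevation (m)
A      280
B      320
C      310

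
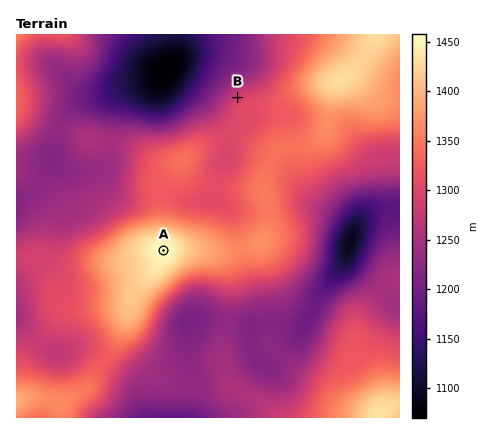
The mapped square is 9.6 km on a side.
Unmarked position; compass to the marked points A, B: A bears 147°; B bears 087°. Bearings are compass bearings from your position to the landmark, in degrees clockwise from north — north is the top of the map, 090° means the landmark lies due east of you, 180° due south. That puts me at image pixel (70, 106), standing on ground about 1213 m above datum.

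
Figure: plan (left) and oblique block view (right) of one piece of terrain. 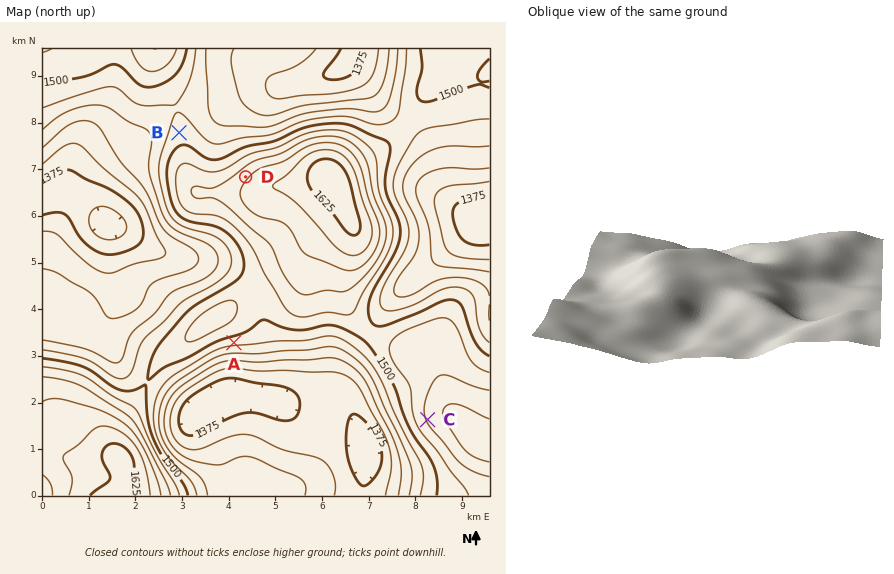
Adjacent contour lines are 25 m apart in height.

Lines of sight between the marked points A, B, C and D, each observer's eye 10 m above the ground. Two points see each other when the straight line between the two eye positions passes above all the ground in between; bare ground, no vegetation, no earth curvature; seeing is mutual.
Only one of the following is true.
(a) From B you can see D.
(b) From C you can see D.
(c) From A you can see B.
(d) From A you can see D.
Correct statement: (a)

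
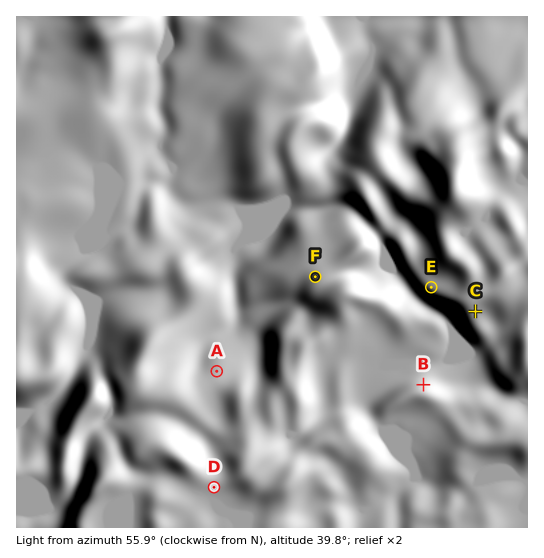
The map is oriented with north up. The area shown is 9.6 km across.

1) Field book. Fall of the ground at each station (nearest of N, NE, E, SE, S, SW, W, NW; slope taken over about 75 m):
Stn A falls N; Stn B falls N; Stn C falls SE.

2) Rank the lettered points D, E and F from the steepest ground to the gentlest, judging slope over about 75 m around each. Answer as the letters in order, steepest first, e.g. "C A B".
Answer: E F D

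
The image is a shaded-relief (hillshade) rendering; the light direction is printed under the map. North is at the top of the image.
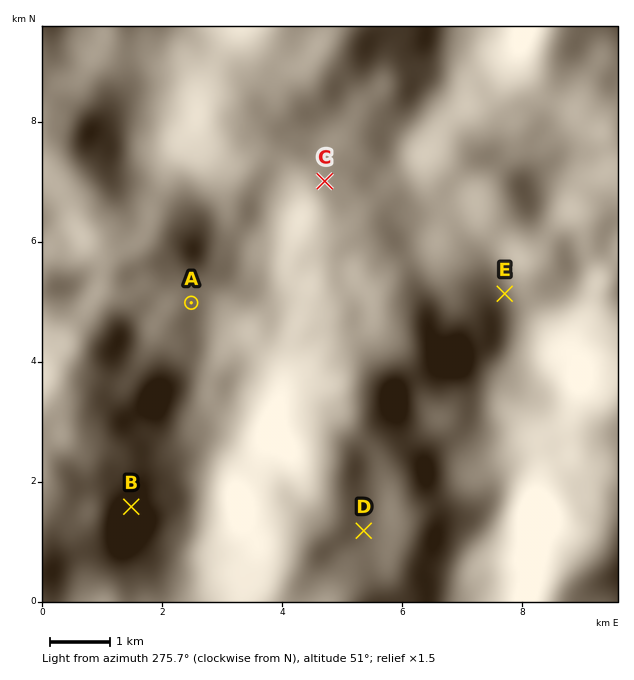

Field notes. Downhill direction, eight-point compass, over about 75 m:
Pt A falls SE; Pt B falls E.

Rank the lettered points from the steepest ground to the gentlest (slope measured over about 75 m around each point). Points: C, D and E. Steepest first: E D C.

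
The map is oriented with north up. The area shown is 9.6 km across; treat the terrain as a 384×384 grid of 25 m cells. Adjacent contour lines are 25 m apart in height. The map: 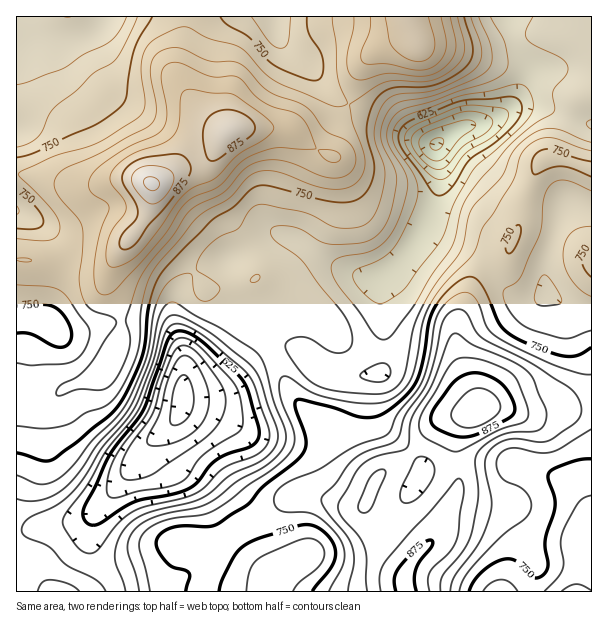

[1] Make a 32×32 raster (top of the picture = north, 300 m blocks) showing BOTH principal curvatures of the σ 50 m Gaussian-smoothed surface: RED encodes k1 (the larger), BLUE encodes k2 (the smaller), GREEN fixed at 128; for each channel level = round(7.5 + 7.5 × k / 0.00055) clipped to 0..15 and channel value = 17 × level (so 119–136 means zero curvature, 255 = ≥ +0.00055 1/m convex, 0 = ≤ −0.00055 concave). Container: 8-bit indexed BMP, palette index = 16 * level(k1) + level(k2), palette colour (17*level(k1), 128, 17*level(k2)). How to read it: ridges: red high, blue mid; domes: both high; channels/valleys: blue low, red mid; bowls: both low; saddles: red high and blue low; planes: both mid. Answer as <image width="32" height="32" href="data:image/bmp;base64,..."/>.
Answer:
<image width="32" height="32" href="data:image/bmp;base64,Qk02CAAAAAAAADYEAAAoAAAAIAAAACAAAAABAAgAAAAAAAAEAAATCwAAEwsAAAABAAAAAAAAAIAAABGAAAAigAAAM4AAAESAAABVgAAAZoAAAHeAAACIgAAAmYAAAKqAAAC7gAAAzIAAAN2AAADugAAA/4AAAACAEQARgBEAIoARADOAEQBEgBEAVYARAGaAEQB3gBEAiIARAJmAEQCqgBEAu4ARAMyAEQDdgBEA7oARAP+AEQAAgCIAEYAiACKAIgAzgCIARIAiAFWAIgBmgCIAd4AiAIiAIgCZgCIAqoAiALuAIgDMgCIA3YAiAO6AIgD/gCIAAIAzABGAMwAigDMAM4AzAESAMwBVgDMAZoAzAHeAMwCIgDMAmYAzAKqAMwC7gDMAzIAzAN2AMwDugDMA/4AzAACARAARgEQAIoBEADOARABEgEQAVYBEAGaARAB3gEQAiIBEAJmARACqgEQAu4BEAMyARADdgEQA7oBEAP+ARAAAgFUAEYBVACKAVQAzgFUARIBVAFWAVQBmgFUAd4BVAIiAVQCZgFUAqoBVALuAVQDMgFUA3YBVAO6AVQD/gFUAAIBmABGAZgAigGYAM4BmAESAZgBVgGYAZoBmAHeAZgCIgGYAmYBmAKqAZgC7gGYAzIBmAN2AZgDugGYA/4BmAACAdwARgHcAIoB3ADOAdwBEgHcAVYB3AGaAdwB3gHcAiIB3AJmAdwCqgHcAu4B3AMyAdwDdgHcA7oB3AP+AdwAAgIgAEYCIACKAiAAzgIgARICIAFWAiABmgIgAd4CIAIiAiACZgIgAqoCIALuAiADMgIgA3YCIAO6AiAD/gIgAAICZABGAmQAigJkAM4CZAESAmQBVgJkAZoCZAHeAmQCIgJkAmYCZAKqAmQC7gJkAzICZAN2AmQDugJkA/4CZAACAqgARgKoAIoCqADOAqgBEgKoAVYCqAGaAqgB3gKoAiICqAJmAqgCqgKoAu4CqAMyAqgDdgKoA7oCqAP+AqgAAgLsAEYC7ACKAuwAzgLsARIC7AFWAuwBmgLsAd4C7AIiAuwCZgLsAqoC7ALuAuwDMgLsA3YC7AO6AuwD/gLsAAIDMABGAzAAigMwAM4DMAESAzABVgMwAZoDMAHeAzACIgMwAmYDMAKqAzAC7gMwAzIDMAN2AzADugMwA/4DMAACA3QARgN0AIoDdADOA3QBEgN0AVYDdAGaA3QB3gN0AiIDdAJmA3QCqgN0Au4DdAMyA3QDdgN0A7oDdAP+A3QAAgO4AEYDuACKA7gAzgO4ARIDuAFWA7gBmgO4Ad4DuAIiA7gCZgO4AqoDuALuA7gDMgO4A3YDuAO6A7gD/gO4AAID/ABGA/wAigP8AM4D/AESA/wBVgP8AZoD/AHeA/wCIgP8AmYD/AKqA/wC7gP8AzID/AN2A/wDugP8A/4D/AIenqJiVg3S3p4eXp3Z2hpSWp6aWqeillIRkZHXIuJOFl7eGdpOUhreWdoa3dnWFc1Jkpaam6NWWl3WEhLjKtKWmmId1g7XIyaiouLemdYV0QkKjxZSW6Nm5ppSVtqZkhYSDlXWDpMjp+unGttjHp4ZidNbGlYSn2LiXlYaXl3WElJSigXGSpaaoxsW3t7XHt8T26rmVhIbHx5eVl5iolnWnuLiVkICUg2JihJa3x9nZxqWn2KdzdJfYuJSXmJeVlYeoyciTcGJ0dGOFpqe2x7eHdZfZ6ZZjdde3Y3WVhHWHl5i42KVgcJWnppeWdFOUxKWEpLjp9YOEw7JAUYGUhYZ1hZbX5qRwgHN2hpZ0QXGzxaWBgmLB1Ze01HNRtMiGhZeomKfn+aWgcFOFloNzhcfp2camksX56ej7+PX2tri3treohrf5yaKAYnWFc4XJ+Pe3pqajpMfoqMrqyJWVuqeFlsjWufnohGBghXNkhff3YmBxcUFBdOaouKinlqWopYamlqXY6Pi3cFBzhJXU9qNxhJWEc2Fz5seoqMnXppWVmJdkZKfo+dhwMHTH58alhIWpqaalgnPm5rWmhYN0ZYaVdGN0k7X41ZCA1ue3h4eHh6i4lYSTk/n3lHNjdXZ2hYV0ZJampPazoObop4eHh4eXuKiEdIOS6vm4hnVldnWChnaUp8m3x5WQt6mXl4eHl6e3hnR2dYG2+MiDg3R1g5WYp6WUx8a1hXGUp5anqZeXl4ViY3V2g5TX1ZK3hXOWudjYpXOm99eGc4OEU3SnmIeUknOUkoOEdJXFptmFgae5t6SkhYTq+siWg4Z1pZV1c4OnqLqmgXNkhceX2KeRpblwcJOFg5X19qd0dXSWdHN1hpiYqbmEgnOFyYe3yISUlnGVt5iFUZH1tmN1lIR0h4eGhZWnqJeToqXJlrfXdWSCxte4p7bD6f75w7i4dGN2hpentraXuNSwlKeHpvaEU4Xnx7i3xtX56ubU1th0Y3WHqMrax9f4w5CmuaaV6NbV94WWl4aGhqamtaSl96aVlabV6eu3xIEwEKS4xdfr6/jGY4SVhHOEhXSjppbq+vfV6cZ0xMSRYFBQkGBghMfHlHGWloeHhnRkYqWnprjJtrbKpoS21qOipYRQUJBwobGilJeXh4eYhmR1x7eml6Z1hpeUk7TEgoK1p4SktYGjp6i4d4eHh5iWk6fpuJaXyYZ2dWOT18ejpcnKxtXGxbSWhpd3h3aGh4WV2MmodYa3dnSDZHTJ6dXo/Oro5sWVdXWFlneGhoSFhJe3ppV2l6iGcpWGhZa3t6jausm2lJOnqKiXhoaWpoRzhqaVlpaFhYVyl5iHhnaWt8enp3RzhJiYh4c="/>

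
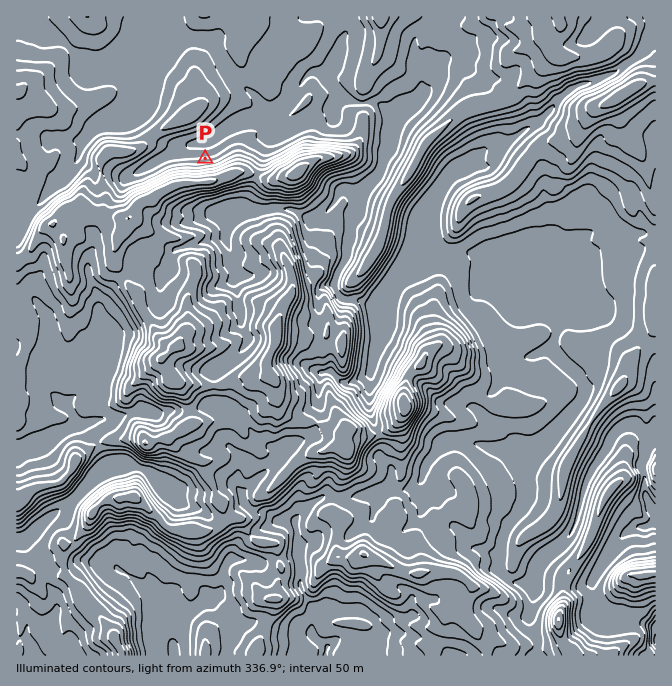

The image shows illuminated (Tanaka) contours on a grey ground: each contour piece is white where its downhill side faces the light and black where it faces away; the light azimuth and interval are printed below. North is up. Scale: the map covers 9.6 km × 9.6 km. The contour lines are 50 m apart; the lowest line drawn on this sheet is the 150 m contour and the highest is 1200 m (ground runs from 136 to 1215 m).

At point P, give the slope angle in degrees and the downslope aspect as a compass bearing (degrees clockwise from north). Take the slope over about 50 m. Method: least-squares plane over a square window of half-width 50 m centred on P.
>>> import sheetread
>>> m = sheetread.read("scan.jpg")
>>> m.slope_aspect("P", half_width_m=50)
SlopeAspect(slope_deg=28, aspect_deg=354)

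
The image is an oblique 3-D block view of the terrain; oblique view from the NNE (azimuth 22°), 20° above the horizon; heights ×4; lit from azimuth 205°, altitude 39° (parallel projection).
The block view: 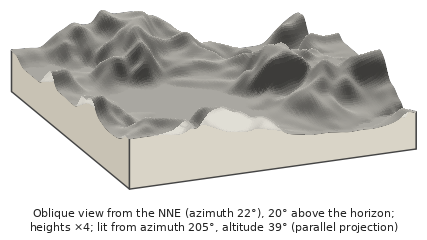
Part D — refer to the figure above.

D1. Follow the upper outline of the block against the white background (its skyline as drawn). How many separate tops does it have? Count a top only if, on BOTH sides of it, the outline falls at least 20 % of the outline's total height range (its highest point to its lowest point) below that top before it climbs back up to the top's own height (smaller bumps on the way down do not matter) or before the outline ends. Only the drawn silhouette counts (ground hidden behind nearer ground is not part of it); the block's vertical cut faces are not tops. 2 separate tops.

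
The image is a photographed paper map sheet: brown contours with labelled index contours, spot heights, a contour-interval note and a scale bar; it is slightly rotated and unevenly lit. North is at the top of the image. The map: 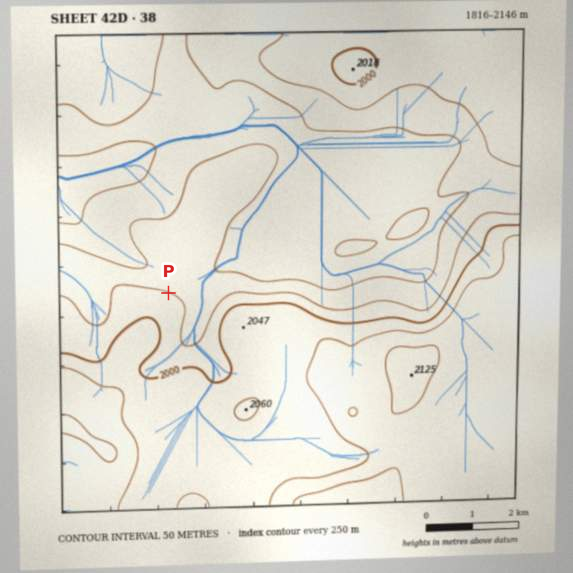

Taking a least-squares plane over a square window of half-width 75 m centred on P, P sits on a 7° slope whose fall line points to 23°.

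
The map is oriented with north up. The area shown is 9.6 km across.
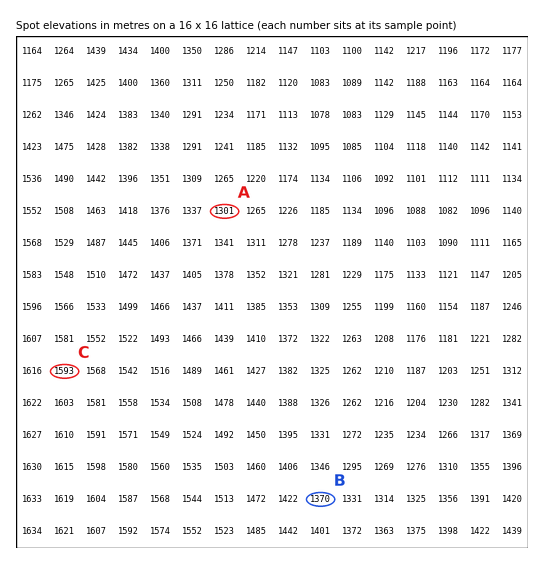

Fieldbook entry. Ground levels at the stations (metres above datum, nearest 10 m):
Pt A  1300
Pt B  1370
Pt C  1590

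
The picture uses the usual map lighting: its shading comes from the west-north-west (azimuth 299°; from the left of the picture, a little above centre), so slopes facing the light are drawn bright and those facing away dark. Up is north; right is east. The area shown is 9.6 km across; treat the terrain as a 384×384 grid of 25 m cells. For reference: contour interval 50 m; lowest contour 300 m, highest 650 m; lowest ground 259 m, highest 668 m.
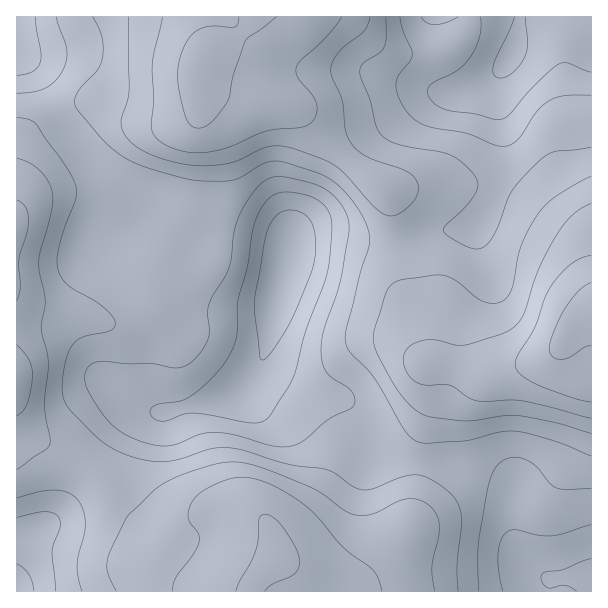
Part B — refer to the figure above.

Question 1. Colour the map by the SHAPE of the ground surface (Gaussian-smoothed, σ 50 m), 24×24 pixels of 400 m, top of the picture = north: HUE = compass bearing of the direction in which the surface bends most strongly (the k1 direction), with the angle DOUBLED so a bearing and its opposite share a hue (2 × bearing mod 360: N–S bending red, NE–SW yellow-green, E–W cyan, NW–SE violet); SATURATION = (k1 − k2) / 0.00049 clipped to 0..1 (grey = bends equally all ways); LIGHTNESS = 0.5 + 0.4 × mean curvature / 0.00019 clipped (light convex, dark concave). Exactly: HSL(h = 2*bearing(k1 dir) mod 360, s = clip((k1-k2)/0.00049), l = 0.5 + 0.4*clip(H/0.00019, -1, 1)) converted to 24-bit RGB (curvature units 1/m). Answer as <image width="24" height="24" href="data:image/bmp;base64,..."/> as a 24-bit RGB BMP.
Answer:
<image width="24" height="24" href="data:image/bmp;base64,Qk32BgAAAAAAADYAAAAoAAAAGAAAABgAAAABABgAAAAAAMAGAAATCwAAEwsAAAAAAAAAAAAAJmJHWpFisYubrqK1jq6ulK6cVqOWZ3iVp5OetouQsHSSmqiRfqyeWXqZdHaSnpaAtcN3paRinItuXIN7RD1eSSpNbXpEh4NLO7jTMqnOjJm0vLGpmKKztJqwmZBrQ2phh3ZmqXZsr5eNrMCrjq21TWm0fVqut4GW0ayDo6hghKVjWm1VKxEpQxgafoksWWkwHHctFzsxYko6zslNWaJPimWQxHmJU1lxV2lPoqVuosCOoc+qjLS8O160VDvI04vT69jZ1MPOro+pZj1zMgxMsn+5qb22c3OcNVwkDiUTETQWteeEWbh/QWV9uom6vZfNcX+9stTQ2fLrwN7okoa/RFKLJS9zr4e/6+Hg4Mff2nfLnzKtFxuGoo/CwJGelWWHqpXhQVzYKuXutPPOeKrLP4/cg6rlyMTsxcnw1vD11+70n1fTyzSEgUhSGygvTII82sJTrFEzqB5AsUdoLC5XZkRav3Rsp15/qXe9g5XOlu3slurcdbjcUazeM1KeqnCHnNKlp+Omfy5BPQYZqykhuVVFQjRITDsipnkAOygGWUkSi3YvPic0REs1k41IkEhFK7khaOG+ltnCUbaBP18wIiARHCATXMc6kdR2kEEnMQIOWCkaoY9HsHhXZzdoZB9M52o0rltCp4g9bWsjIB8WUFIpT0geZ1YhbP6bEJhkX5NPZzg0ORYSKh4PGiwHJlsAJDMDJwwNhjBir4SFn5lumHRiXR5bWBA65tGCiKO814LY3ZvIUUKeZFecdFikmM7O6ObOKGFTHjokLxAZZCIhdz9CtpVOicIhEzQJCikeN2xuuF53y2FIakMoKAshoj9q5fPYfbLCXHLO6dnytIjzn3/eq8jiw9/r79He00zDJA8jIhEYfp1TWpakssTJ38vUhLeWC2lkDS09fUOE4G6R1U+fLCOhsvTo3u3kr7LaR4HYlpnTp2/z3rLy0OLSdKWrm3suqB9npxi9cYfUq87eb5m9d7GlvZ+06t3dK53GABc1MyiRyJDC3LXglaXequXLlsGWr5WPTnGQWpulKDGb5lvl9trVmmGdg45MPl2ce4jdpr3hi3XEq4a1inuUh5dl3t6KR6ZTARUyEiFEo4KjwIyWs5+CpMBwhJtbnYlcV5NXP4d1FhEsczFj+OPTy2azqNfDIJjMSluhl1qOiE55n3Bsm3SDr3eF58J6gcEyAhoxBx4sUVt5uWxozLmbvsqmgpyalaSRlLmbMTBcFg4lQ5yF4OC8zrrgss9EFSYdHywtYEdJfV1wo4uGh5uThHCk9NnW7erHABIzBhwtHyA3uaxpx9SawsmLd56OmbeqqIOjVRtuNC5wQKhyk8JfhcNW1K2EOGdZECAnT1lNV35ij5p7onRmYVhL28l99+S5CAsrChMpEiIsmsFw15cx7vkYPo0gXXUsZE0vKiBFZF6XaZuUqa5+wLFk8MvUvW+3FSFGSXVxWYhjXG5TmlxclYB0wrZu/smCGg4lERYiDSYXLCML0IgA7f+QX4w4OWcqUXE8HkRAPHZsc5mEf6alybG33bu33azfNhnlVV69hmSQYEY9Y0wmhGgdi3wi+75lMgozIxAhFh8UG0YZzP/T1/TlsrPhcozNbmuzSXajKHyJZah4SqSFrJyPyMixvI6pZCiFZxpGTAMGMg0BTjcIjZQQaKMczt0kIAkqeDWkSZLgzP/4zP/xxtHszKTksXPPdXG1gKLNKEC9oqduRZBHQI5RvZxKhzUtLAceUQo44Uri3dT329b1297wzdPt0JrIIBpyQsnWtfztpP/SLKJCPVUxilJ7qY3PwL3hb4nHQhCCymt2sa9qQnE3y3mhrySDXiB0WJXaocLrsZzd27Xa6d3erpPS36jrmYTwq+LvourDT7lfRmFFO4FJLp1bOIRfnGVRfTVLFQopz5ya0ra1jYSvqHTe5Vf/yJ/mbKDDVj1qe09Wy7aJzNGbcnmahIy5sb/fw9nqyc7ejYa8a2OmaqVXQ08hJyUMIisIVG4wFypWgrmG1Mu1kafDJA8PShoXypdnk0F8eD56eY6Xz82w1cupiJF7YIlch7JEb28kjI8VUk0fSSUZjlcdWR0oi0kxQqgdCUQVDSYmTnk84+JbXJg0MRMeeHYxf50sWzg8Y3+Lc6qVsriX3c7BrY2to2yMrF1Qnkg+yK9CT0AmOnUzne/QUID/1sL989juRaWqCCUrKlY42uB1m3E8ZjOEt46Hpq54RXR3W595aJdtdalkycaPqmB+pGaArnyfvJC61LvDl33Fr+rMUOmSChwrLTVh7Z6y6au7DiFgOIuTqLl3r1ps"/>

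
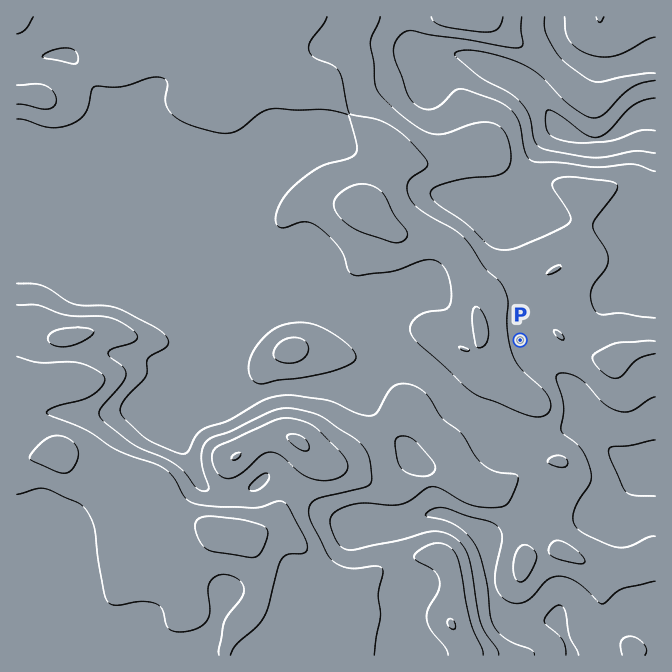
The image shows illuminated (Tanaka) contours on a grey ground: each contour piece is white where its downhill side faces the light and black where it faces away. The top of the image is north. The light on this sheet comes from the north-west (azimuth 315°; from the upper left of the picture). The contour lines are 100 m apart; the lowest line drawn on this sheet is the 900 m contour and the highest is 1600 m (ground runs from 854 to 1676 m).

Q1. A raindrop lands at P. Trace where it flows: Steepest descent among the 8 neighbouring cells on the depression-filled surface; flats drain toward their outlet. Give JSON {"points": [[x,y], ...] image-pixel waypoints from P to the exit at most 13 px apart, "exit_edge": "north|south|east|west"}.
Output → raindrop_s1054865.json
{"points": [[520, 340], [534, 353], [547, 367], [560, 378], [574, 392], [580, 405], [585, 418], [597, 432], [609, 445], [622, 458], [635, 463], [649, 462], [655, 462]], "exit_edge": "east"}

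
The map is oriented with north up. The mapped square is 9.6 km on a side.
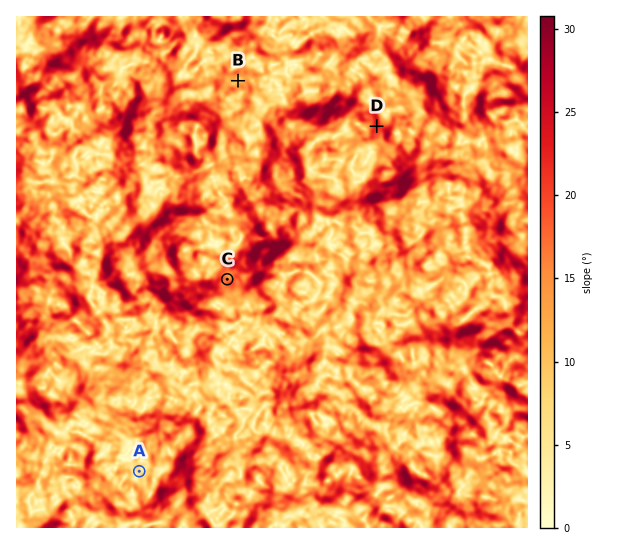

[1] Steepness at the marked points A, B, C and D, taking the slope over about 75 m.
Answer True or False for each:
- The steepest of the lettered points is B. False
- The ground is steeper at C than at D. False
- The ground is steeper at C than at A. True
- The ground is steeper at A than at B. False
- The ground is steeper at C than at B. True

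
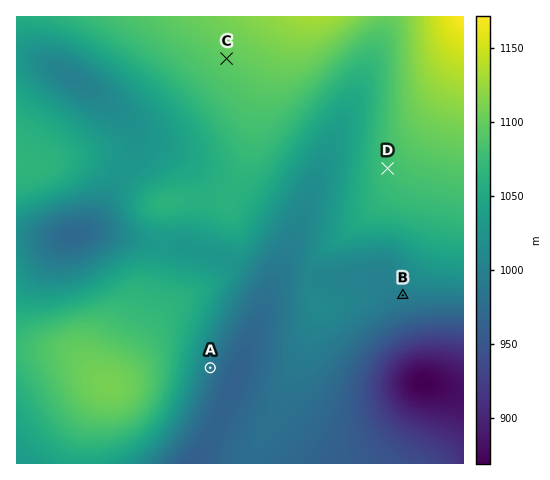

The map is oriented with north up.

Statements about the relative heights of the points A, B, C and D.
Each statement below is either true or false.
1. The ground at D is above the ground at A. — true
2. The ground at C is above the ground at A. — true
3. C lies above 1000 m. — true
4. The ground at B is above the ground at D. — false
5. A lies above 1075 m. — false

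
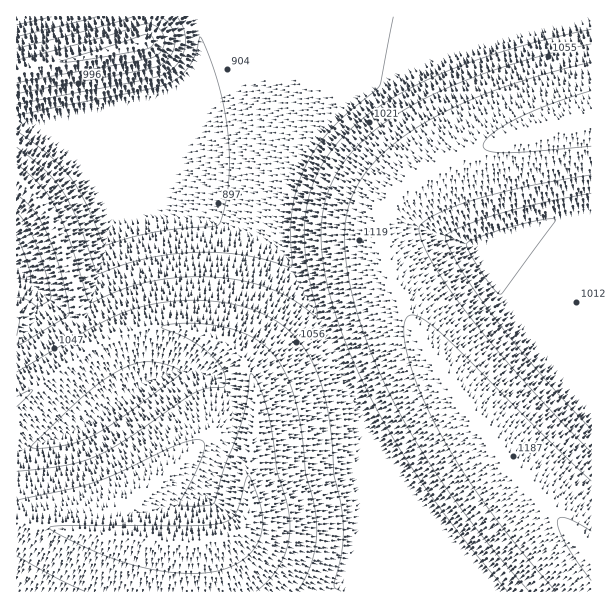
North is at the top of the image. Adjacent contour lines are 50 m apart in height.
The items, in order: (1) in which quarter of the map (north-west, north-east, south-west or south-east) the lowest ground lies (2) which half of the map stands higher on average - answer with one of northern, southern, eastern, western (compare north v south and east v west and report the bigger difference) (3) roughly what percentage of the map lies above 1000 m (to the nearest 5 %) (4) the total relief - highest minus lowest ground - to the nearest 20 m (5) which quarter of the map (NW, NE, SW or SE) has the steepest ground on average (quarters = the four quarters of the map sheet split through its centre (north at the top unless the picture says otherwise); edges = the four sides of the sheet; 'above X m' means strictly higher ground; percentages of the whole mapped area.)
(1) The lowest ground is in the north-west quarter.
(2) Taken as a whole, the southern half is higher than the northern.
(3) Ground above 1000 m makes up about 70 % of the sheet.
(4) The total relief is about 380 m.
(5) Slopes are steepest in the north-west quarter.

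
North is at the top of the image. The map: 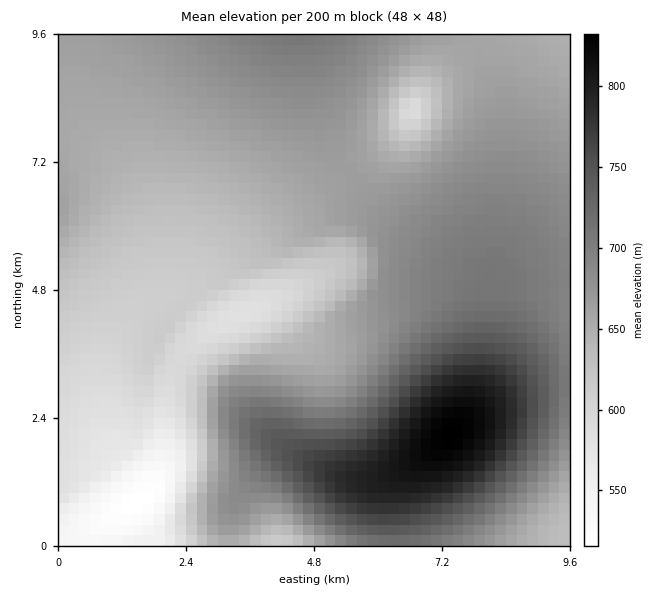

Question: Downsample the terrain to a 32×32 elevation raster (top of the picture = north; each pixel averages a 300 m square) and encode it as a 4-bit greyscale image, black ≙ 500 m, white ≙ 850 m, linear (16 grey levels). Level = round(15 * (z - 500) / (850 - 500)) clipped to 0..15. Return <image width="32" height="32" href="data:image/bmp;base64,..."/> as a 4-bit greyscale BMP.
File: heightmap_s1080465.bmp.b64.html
<image width="32" height="32" href="data:image/bmp;base64,Qk12AgAAAAAAAHYAAAAoAAAAIAAAACAAAAABAAQAAAAAAAACAAATCwAAEwsAABAAAAAAAAAAAAAAABEREQAiIiIAMzMzAERERABVVVUAZmZmAHd3dwCIiIgAmZmZAKqqqgC7u7sAzMzMAN3d3QDu7u4A////ACERIiNWdmVWeJqqqZiHdmYhEREkV4d2eJq7u7qpmHdmMhERE1eIh4mrzMzMuqmHdjMhERNXiImavM3d3cy6mHYzMiESRoiaq8zd3d3dy6mHQzMyIkaJmrvMzN3u7dy6mEMzMyNGiaq7u7zN7u7dyphEMzMzRomqqqqrzd7u7cupRERENFeJmZmJmrzd7u3LqURERERWiIiIeImrzd3dy6lEREREVnd3d3d4mrzN3MupRERFREVmdmZneImrvMu6qVREVVRERVZmZ3eJmqu7qplVVVVURERFVmd3iJmqqqmZVVVVVURDREVnd4iJmZmZmFVVVVVVREREVneIiZmZmZhVVVVVVVVERFVniImZmZmYZVVVVVVVVVVVZ4iJmZmZmGZVVVVVVWZmZmeIiJmZmZhmZlVVVWZmZnZ3iIiZmZmIdmZmVWZmZmd3d4iIiJmYiHZmZmZmZmZ3d3d4iIiIiIh3ZmZmZmZnd3d3d4iIiIiId2ZmZmZmd3d3d3d3iIiIiHdmZmZmd3d3d3dmZ3iIiId3dmZnd3d3d3d3ZWZ3iIh3d3d3d3d3d3iHd2RGd3d3d3d3d3d3d4iIiHdkRWd3d3d3d3d3d4iIiIiHZVZnd3d3d3d3d3iIiIiIh3ZmZ3d3d3d3d3eIiIiZiIh3d3d3d3d3d3d4iIiZmZmIh3d3d3dm"/>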